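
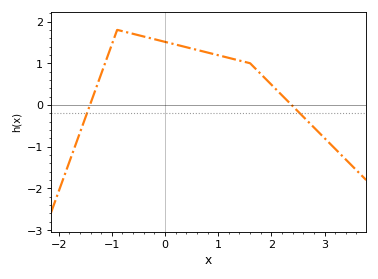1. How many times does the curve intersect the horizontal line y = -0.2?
2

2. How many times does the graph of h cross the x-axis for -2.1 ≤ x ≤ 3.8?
2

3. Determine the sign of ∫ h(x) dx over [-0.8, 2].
positive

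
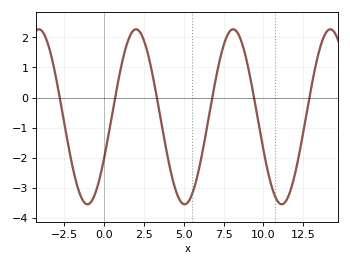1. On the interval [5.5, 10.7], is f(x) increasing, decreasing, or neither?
neither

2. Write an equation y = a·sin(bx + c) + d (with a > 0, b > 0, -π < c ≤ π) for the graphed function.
y = 2.91sin(1x - 0.49) - 0.64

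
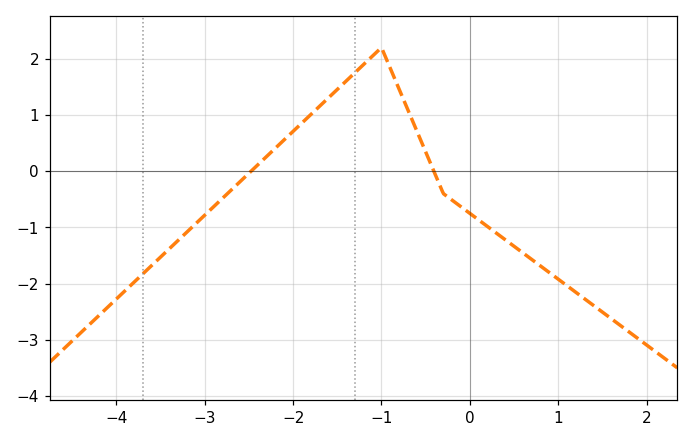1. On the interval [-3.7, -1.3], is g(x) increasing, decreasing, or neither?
increasing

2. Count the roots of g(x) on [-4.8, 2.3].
2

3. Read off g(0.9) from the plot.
-1.8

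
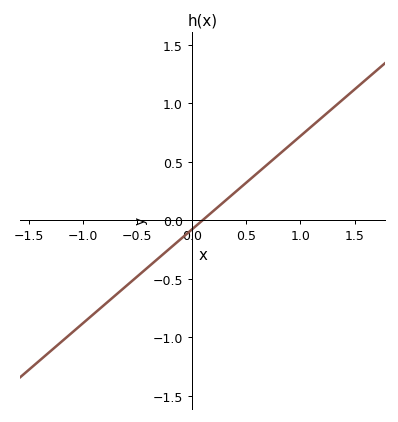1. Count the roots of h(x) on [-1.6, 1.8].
1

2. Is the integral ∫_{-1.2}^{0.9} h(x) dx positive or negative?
negative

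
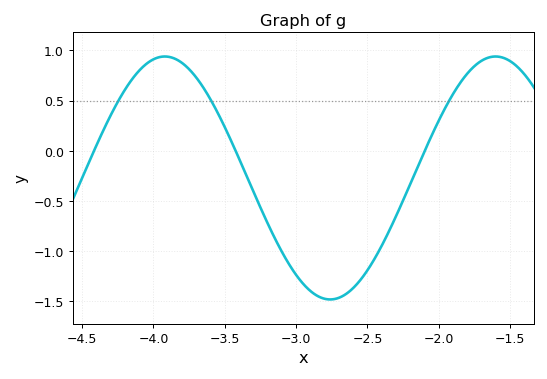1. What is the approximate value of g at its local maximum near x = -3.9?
0.94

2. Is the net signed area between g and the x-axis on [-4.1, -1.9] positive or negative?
negative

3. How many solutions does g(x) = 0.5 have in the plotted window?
3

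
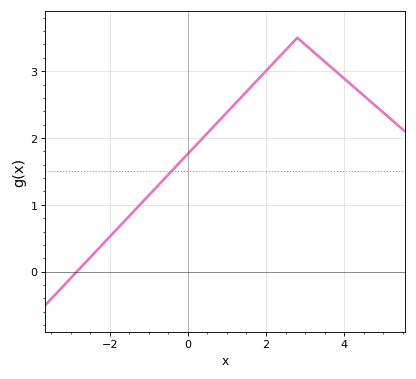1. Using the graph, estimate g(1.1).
2.45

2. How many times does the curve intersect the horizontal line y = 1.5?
1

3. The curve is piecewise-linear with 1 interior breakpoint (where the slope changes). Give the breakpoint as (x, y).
(2.8, 3.5)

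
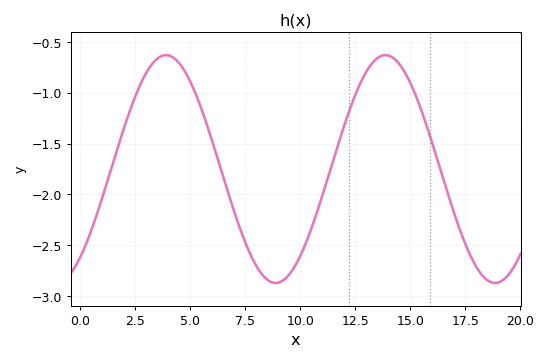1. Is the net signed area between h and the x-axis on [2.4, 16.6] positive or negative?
negative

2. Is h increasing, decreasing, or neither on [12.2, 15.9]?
neither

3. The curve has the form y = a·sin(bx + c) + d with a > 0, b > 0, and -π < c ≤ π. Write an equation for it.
y = 1.12sin(0.63x - 0.88) - 1.75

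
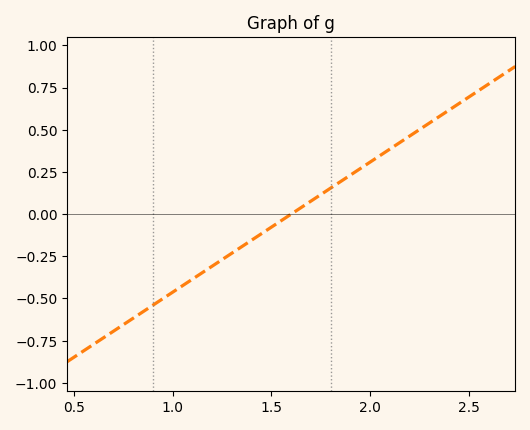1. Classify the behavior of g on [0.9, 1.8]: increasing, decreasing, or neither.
increasing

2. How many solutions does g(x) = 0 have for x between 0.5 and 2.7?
1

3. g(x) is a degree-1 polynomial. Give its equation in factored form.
y = 0.77(x - 1.6)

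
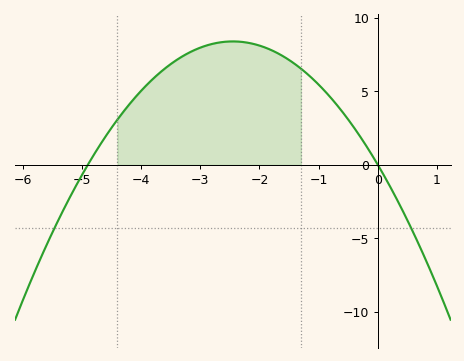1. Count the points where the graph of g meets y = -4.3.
2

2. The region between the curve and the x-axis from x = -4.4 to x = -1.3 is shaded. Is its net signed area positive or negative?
positive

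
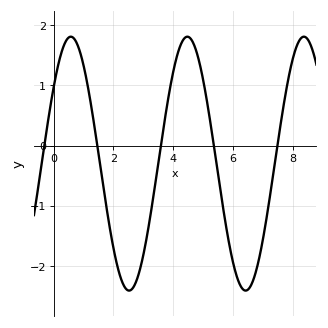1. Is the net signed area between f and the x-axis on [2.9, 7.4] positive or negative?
negative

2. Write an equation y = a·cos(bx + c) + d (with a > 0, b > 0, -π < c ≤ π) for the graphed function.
y = 2.11cos(1.61x - 0.922) - 0.3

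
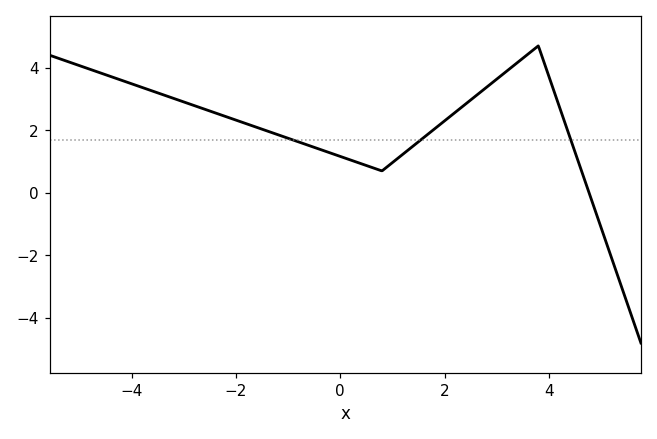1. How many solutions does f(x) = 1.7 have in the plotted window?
3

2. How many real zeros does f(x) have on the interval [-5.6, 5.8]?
1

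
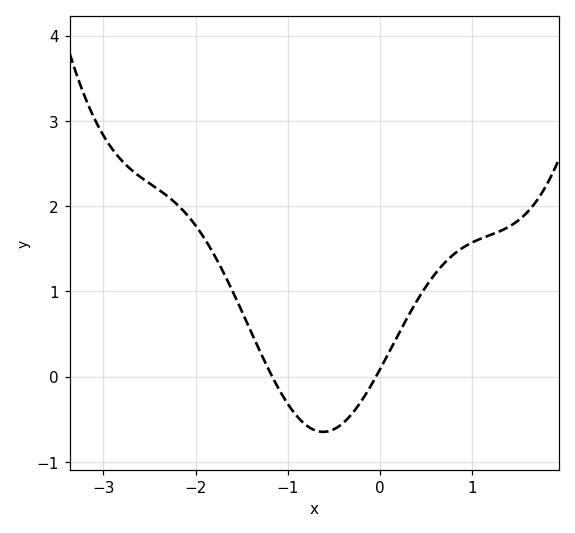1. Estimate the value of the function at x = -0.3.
-0.431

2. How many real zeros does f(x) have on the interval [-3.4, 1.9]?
2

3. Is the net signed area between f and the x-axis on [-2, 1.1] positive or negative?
positive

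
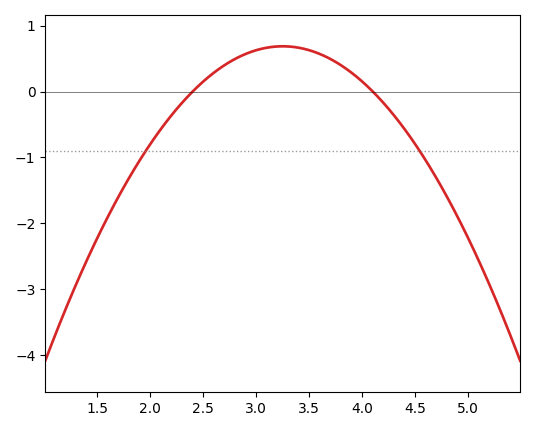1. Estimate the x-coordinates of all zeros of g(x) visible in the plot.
2.4, 4.1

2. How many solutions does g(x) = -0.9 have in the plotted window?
2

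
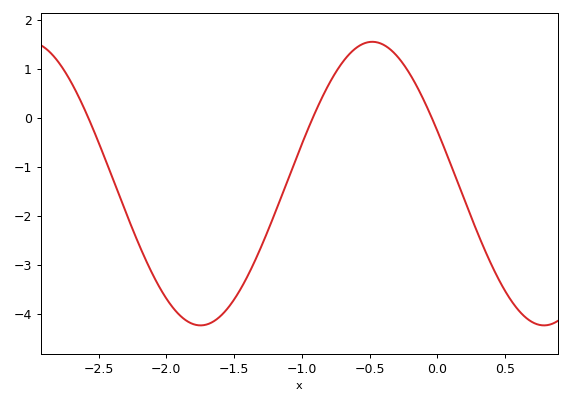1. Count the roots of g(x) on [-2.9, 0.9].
3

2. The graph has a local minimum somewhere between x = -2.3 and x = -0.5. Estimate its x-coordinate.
-1.75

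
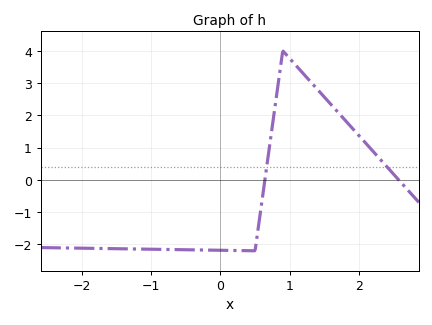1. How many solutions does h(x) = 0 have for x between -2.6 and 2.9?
2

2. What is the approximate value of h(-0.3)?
-2.17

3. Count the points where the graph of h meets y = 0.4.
2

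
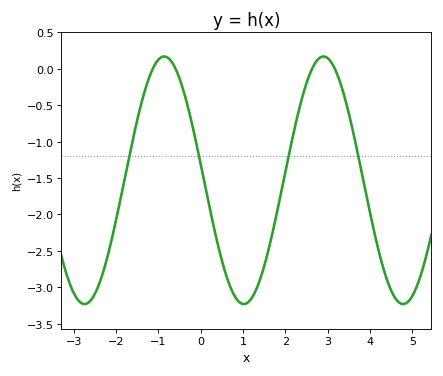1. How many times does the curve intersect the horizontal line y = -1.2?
4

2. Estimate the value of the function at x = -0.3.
-0.527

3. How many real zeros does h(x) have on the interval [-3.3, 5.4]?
4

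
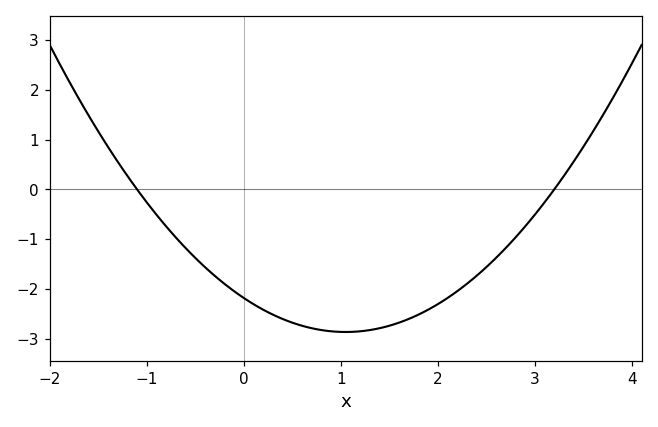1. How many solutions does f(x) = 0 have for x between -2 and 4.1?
2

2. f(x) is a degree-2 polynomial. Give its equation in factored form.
y = 0.62(x + 1.1)(x - 3.2)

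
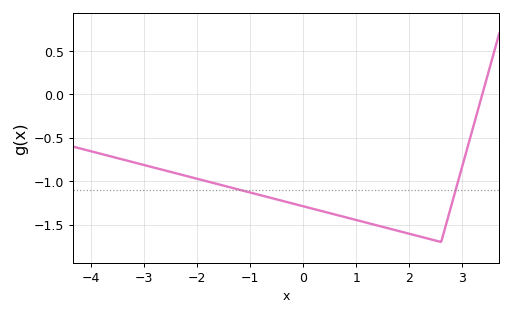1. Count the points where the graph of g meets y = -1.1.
2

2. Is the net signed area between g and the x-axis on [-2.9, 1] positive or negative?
negative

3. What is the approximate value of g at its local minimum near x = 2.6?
-1.7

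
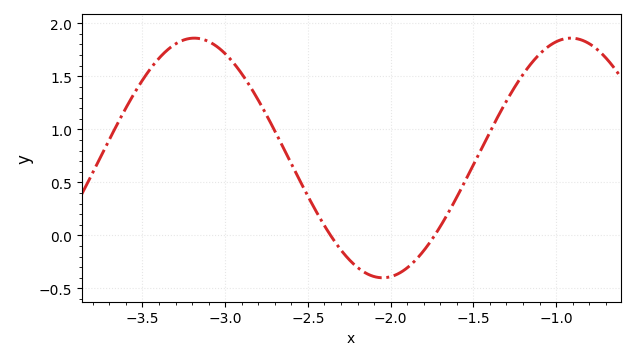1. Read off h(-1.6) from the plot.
0.361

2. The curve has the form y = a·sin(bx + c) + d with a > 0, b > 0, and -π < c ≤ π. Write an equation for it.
y = 1.13sin(2.76x - 2.2) + 0.73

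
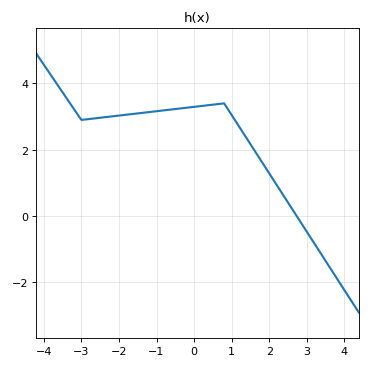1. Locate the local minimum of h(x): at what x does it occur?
-3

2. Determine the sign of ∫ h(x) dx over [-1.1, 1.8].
positive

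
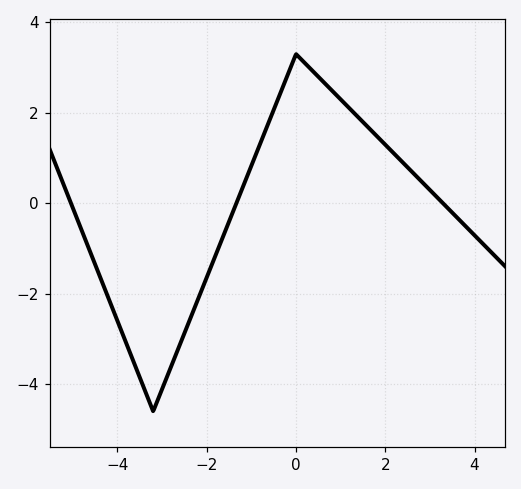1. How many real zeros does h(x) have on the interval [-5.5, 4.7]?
3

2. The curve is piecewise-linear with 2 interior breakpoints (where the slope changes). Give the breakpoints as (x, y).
(-3.2, -4.6); (0, 3.3)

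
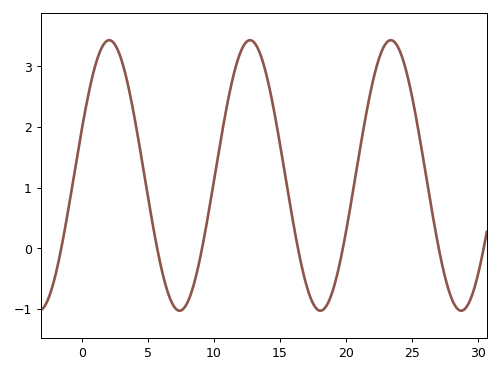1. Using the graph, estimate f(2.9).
3.2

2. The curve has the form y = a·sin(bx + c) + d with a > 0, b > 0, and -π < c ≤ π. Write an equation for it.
y = 2.23sin(0.59x + 0.34) + 1.2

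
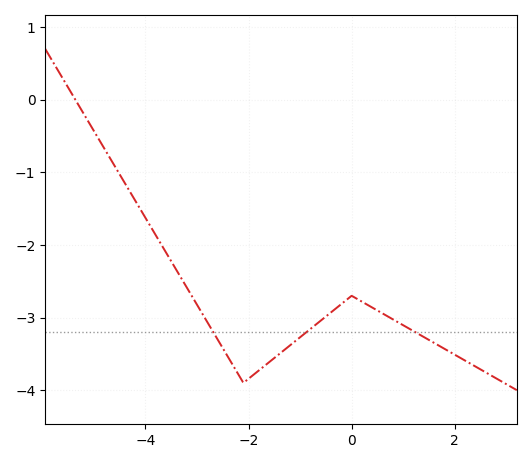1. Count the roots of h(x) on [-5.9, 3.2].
1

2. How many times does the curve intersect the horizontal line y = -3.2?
3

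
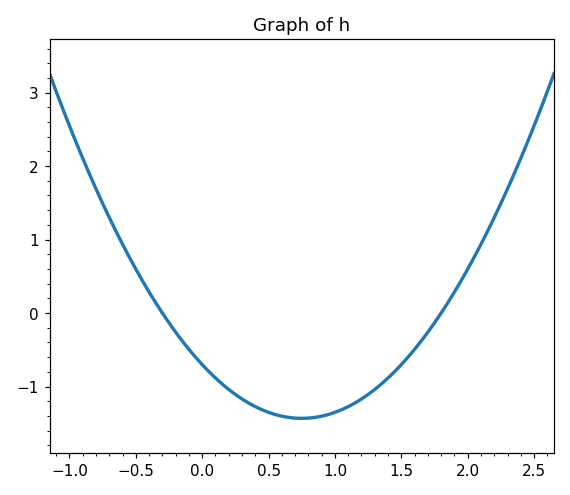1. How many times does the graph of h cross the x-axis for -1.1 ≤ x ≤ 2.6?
2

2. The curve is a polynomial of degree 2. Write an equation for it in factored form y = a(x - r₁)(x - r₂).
y = 1.3(x + 0.3)(x - 1.8)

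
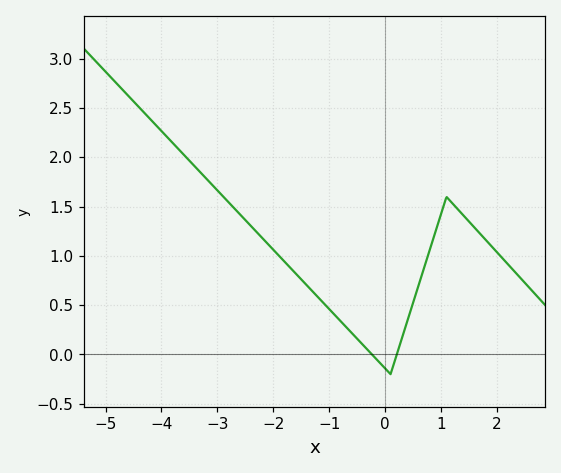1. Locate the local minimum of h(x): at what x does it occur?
0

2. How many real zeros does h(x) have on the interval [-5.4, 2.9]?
2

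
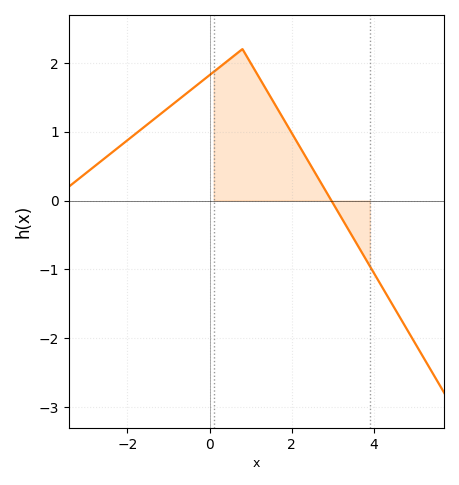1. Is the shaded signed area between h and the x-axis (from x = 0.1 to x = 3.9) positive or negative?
positive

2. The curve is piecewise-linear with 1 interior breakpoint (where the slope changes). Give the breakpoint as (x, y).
(0.8, 2.2)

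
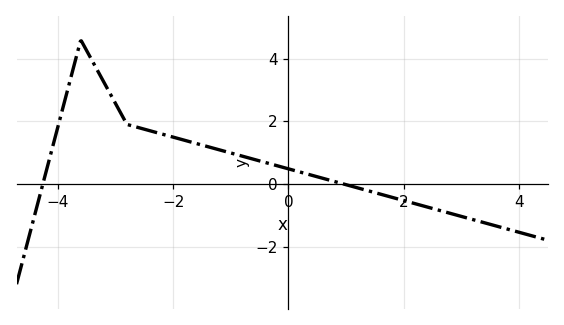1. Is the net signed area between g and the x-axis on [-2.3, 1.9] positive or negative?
positive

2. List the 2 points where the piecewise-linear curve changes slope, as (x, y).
(-3.6, 4.6); (-2.8, 1.9)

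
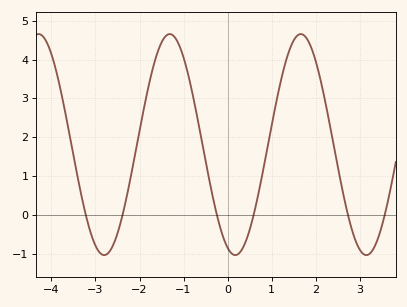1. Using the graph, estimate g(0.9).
1.7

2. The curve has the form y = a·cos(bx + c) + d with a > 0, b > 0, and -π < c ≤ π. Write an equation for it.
y = 2.85cos(2.1x + 2.8) + 1.81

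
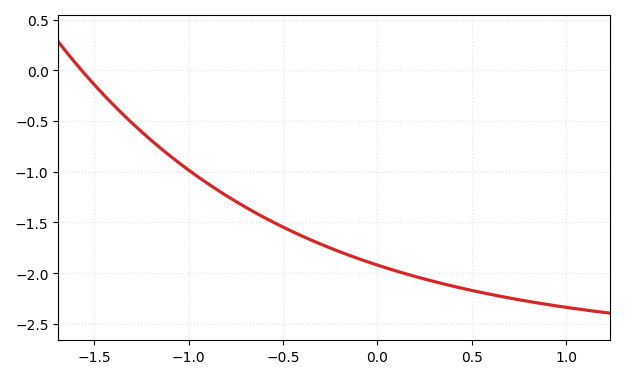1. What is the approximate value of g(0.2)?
-2.03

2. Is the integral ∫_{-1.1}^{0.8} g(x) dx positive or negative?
negative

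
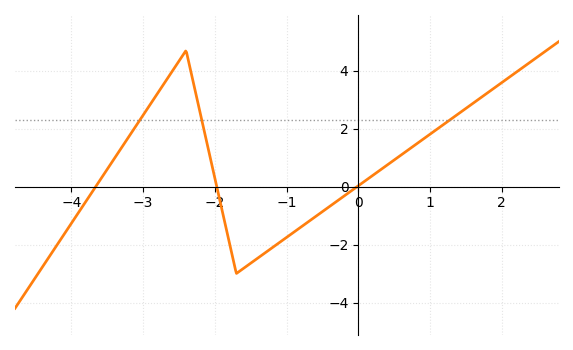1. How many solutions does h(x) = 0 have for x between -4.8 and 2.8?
3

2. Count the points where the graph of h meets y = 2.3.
3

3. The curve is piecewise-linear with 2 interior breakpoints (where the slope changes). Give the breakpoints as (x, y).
(-2.4, 4.7); (-1.7, -3)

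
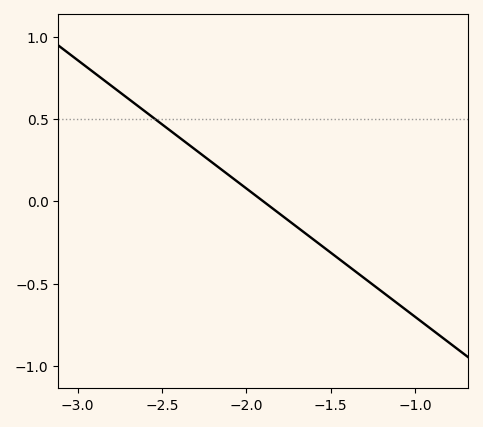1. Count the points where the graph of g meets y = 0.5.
1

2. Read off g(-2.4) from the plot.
0.39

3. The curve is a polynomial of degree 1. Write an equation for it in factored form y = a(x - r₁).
y = -0.78(x + 1.9)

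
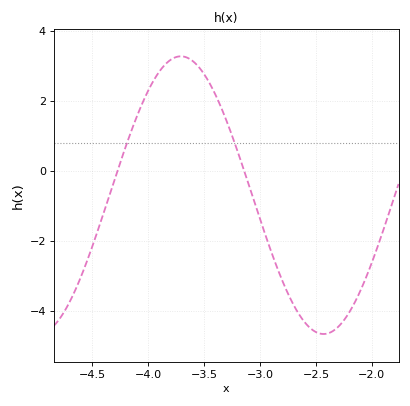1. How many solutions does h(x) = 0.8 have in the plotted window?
2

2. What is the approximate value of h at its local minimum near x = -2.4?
-4.6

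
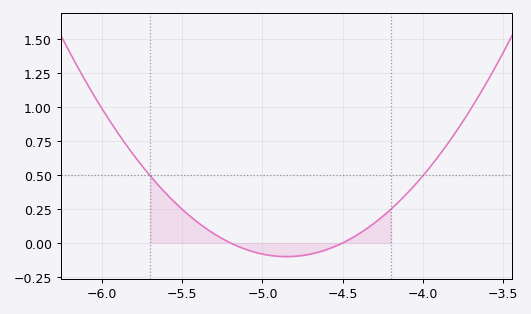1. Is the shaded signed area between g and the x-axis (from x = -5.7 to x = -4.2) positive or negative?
positive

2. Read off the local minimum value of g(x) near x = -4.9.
-0.1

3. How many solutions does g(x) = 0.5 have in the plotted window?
2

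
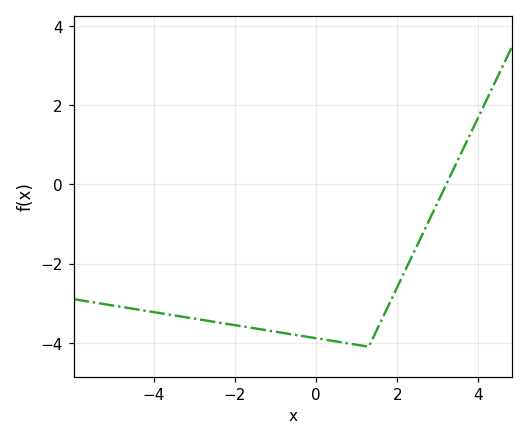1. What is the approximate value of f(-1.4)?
-3.65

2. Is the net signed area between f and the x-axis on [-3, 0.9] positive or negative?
negative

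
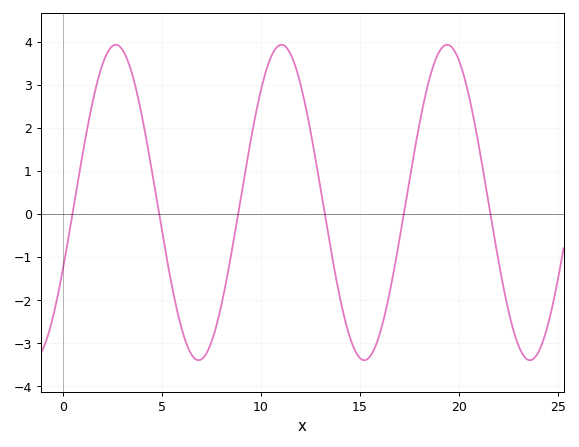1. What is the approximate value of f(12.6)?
1.7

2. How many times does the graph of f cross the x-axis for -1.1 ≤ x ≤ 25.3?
6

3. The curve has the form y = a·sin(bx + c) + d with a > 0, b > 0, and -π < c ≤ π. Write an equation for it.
y = 3.66sin(0.75x - 0.42) + 0.27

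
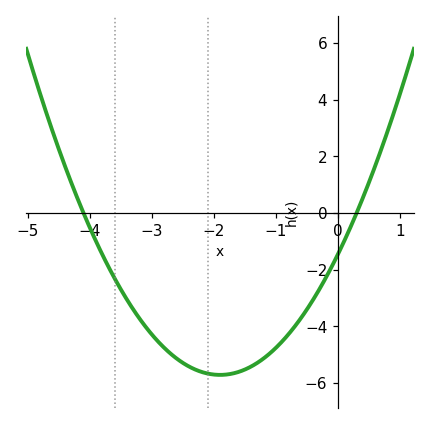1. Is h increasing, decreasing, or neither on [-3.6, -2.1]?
decreasing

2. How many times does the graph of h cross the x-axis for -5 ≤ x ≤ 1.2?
2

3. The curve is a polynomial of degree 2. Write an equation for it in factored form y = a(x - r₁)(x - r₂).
y = 1.18(x + 4.1)(x - 0.3)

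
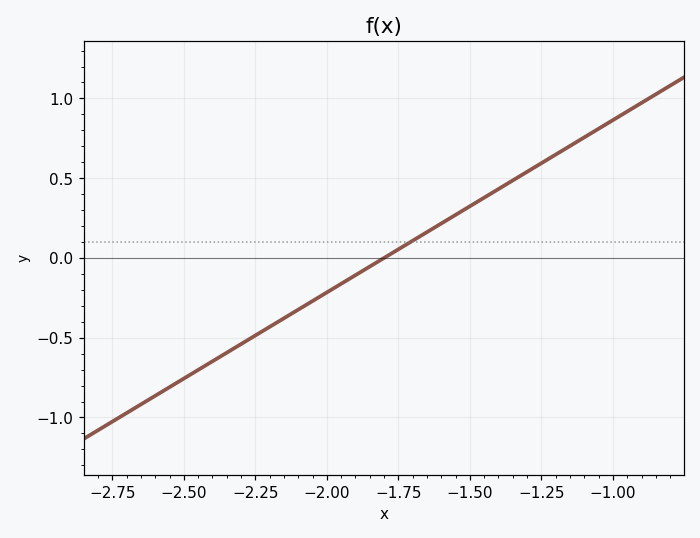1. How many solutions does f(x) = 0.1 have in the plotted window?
1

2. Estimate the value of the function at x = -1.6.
0.2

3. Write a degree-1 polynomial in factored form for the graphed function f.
y = 1.08(x + 1.8)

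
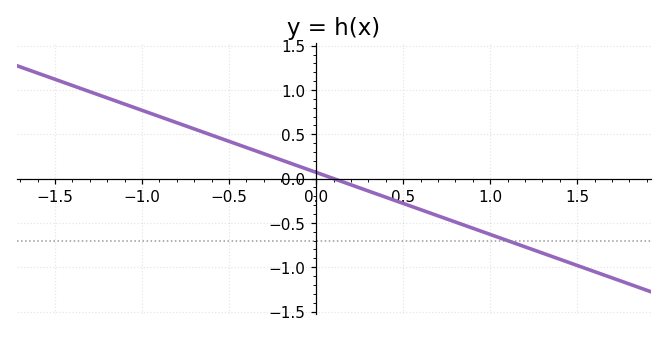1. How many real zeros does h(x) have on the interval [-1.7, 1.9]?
1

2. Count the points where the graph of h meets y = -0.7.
1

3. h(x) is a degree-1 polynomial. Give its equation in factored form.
y = -0.7(x - 0.1)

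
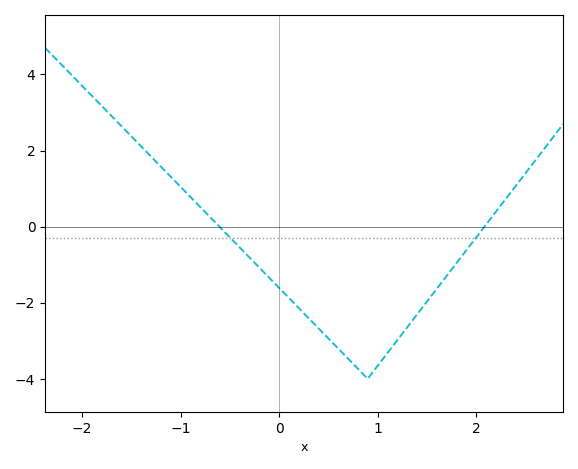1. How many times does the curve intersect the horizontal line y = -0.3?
2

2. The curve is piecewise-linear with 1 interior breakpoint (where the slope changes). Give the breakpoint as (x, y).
(0.9, -4)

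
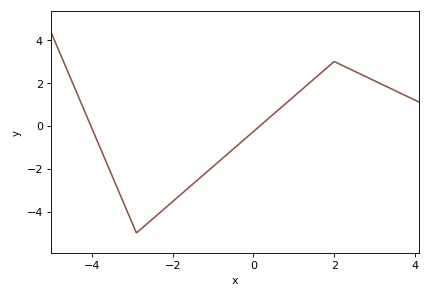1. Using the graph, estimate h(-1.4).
-2.6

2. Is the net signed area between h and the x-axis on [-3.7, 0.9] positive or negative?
negative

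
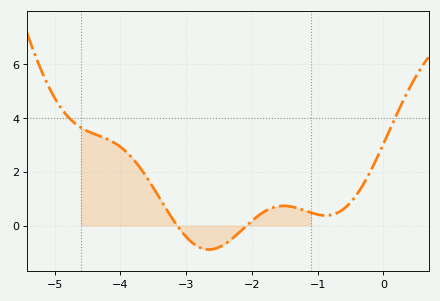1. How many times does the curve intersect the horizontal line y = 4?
2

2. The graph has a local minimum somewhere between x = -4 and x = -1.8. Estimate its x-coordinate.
-2.65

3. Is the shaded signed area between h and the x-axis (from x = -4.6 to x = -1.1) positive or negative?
positive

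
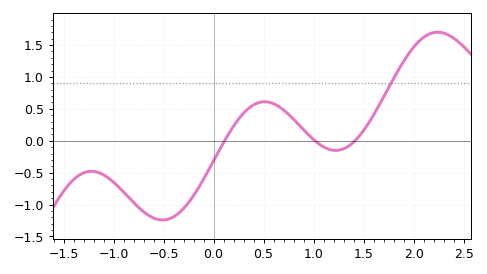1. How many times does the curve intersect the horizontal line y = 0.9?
1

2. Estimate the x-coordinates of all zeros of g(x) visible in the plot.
0.1, 1, 1.4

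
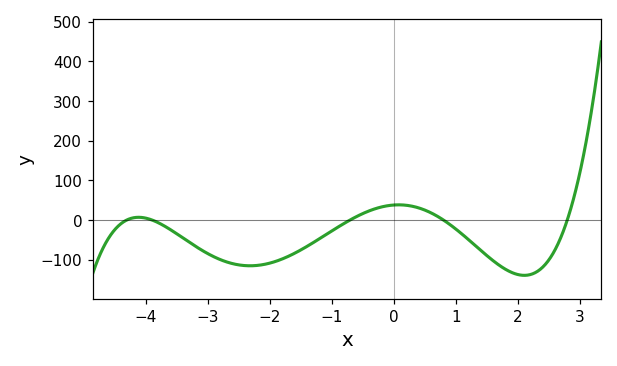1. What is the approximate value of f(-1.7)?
-92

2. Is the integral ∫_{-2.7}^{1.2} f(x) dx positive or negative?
negative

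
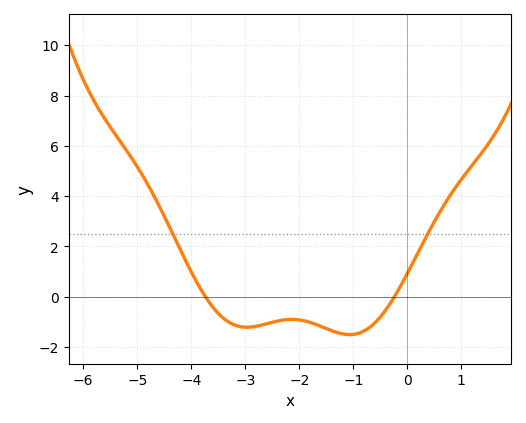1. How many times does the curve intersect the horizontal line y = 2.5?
2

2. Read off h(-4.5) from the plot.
3.2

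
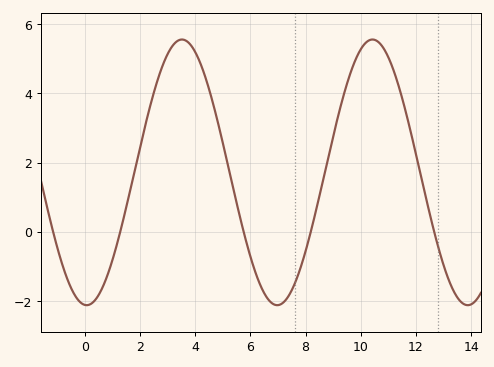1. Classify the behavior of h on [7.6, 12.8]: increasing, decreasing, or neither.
neither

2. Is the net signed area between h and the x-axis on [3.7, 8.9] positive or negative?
positive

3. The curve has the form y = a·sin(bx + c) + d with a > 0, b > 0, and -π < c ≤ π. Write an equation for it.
y = 3.84sin(0.91x - 1.6) + 1.72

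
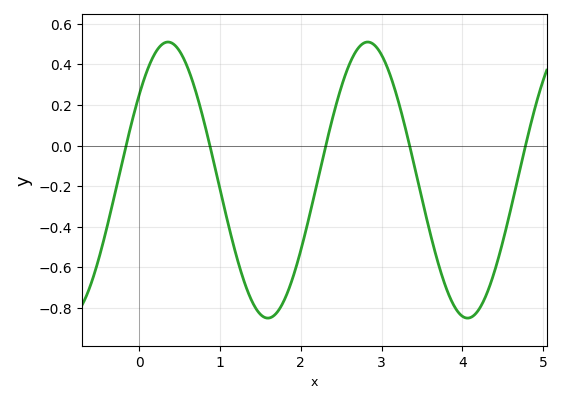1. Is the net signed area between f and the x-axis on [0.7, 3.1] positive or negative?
negative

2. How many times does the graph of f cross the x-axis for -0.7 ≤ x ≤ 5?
5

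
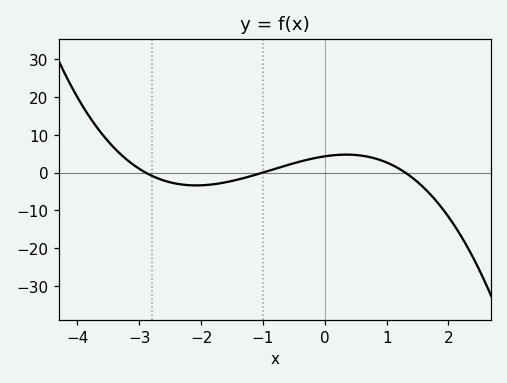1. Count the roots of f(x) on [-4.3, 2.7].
3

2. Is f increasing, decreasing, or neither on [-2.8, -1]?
neither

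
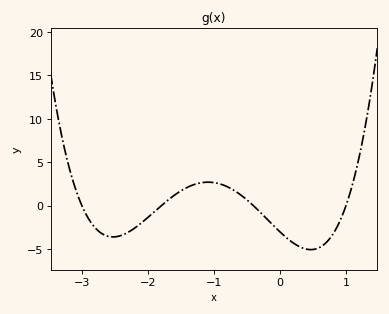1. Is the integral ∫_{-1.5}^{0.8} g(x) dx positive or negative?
negative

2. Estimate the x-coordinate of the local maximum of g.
-1.1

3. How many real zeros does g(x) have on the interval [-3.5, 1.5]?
4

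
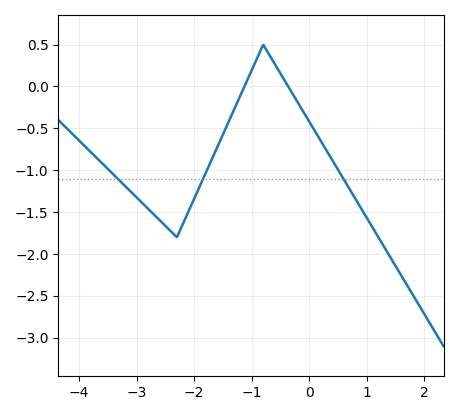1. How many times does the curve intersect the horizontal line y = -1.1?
3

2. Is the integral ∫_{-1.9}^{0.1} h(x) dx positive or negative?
negative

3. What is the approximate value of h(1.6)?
-2.25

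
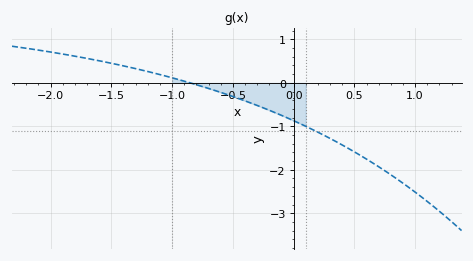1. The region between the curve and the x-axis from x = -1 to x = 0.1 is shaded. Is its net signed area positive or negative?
negative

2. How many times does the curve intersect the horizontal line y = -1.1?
1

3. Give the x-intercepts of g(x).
-0.85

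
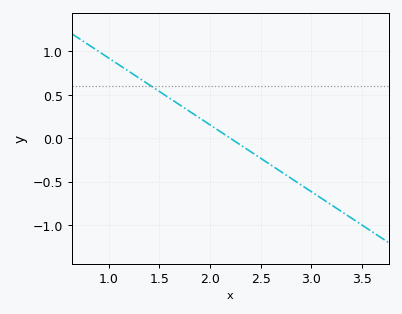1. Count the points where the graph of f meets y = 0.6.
1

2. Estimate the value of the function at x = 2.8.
-0.45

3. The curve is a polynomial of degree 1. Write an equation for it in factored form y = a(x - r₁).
y = -0.77(x - 2.2)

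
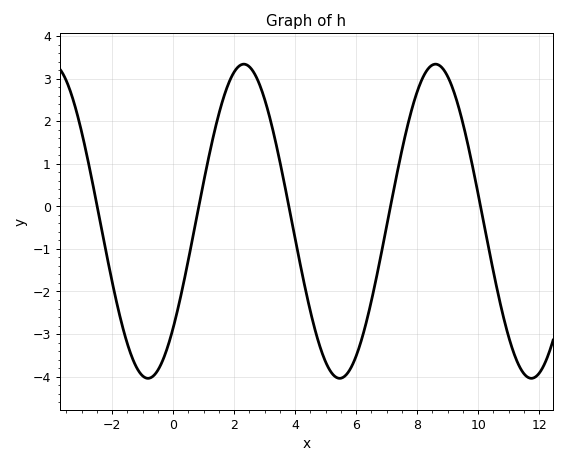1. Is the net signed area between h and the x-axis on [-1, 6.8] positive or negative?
negative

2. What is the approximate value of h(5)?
-3.65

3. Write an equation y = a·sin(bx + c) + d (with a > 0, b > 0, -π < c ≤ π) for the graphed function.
y = 3.69sin(1x - 0.75) - 0.35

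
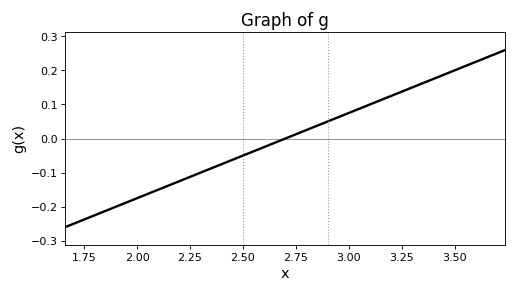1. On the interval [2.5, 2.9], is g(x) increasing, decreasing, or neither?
increasing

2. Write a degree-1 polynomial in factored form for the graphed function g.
y = 0.25(x - 2.7)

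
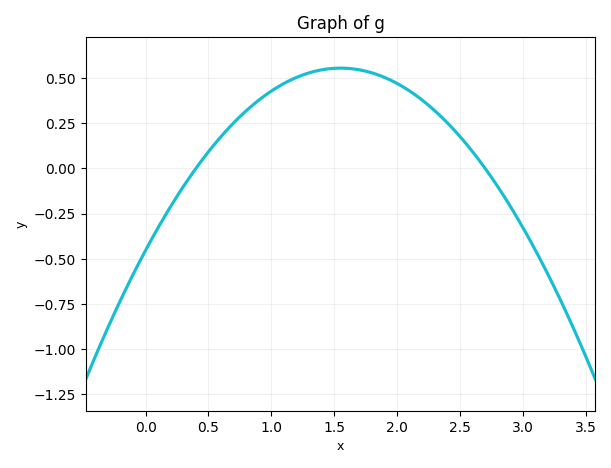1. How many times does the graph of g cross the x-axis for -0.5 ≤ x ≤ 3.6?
2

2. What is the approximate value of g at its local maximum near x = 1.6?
0.56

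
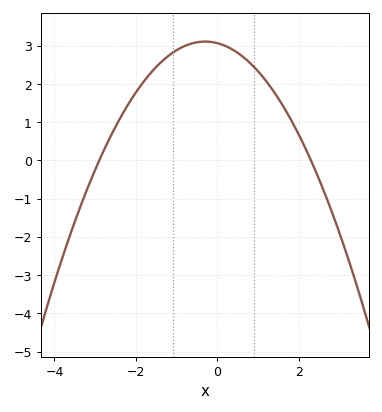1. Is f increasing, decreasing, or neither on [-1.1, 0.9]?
neither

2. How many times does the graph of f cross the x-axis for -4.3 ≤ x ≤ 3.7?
2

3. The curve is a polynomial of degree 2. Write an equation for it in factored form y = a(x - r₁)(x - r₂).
y = -0.46(x + 2.9)(x - 2.3)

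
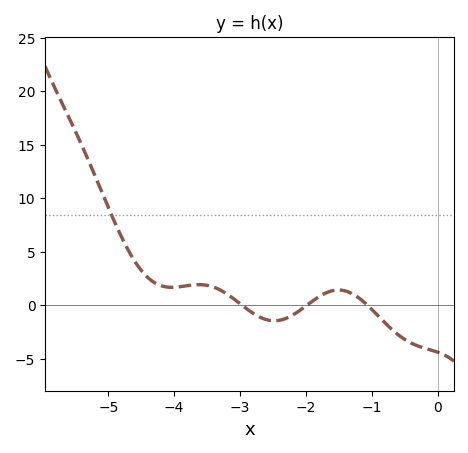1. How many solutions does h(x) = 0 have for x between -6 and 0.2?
3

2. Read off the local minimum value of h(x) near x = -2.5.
-1.45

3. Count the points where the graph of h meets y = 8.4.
1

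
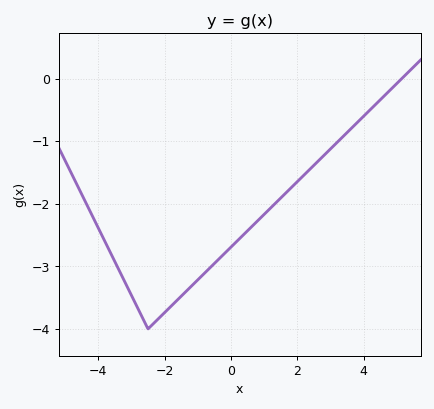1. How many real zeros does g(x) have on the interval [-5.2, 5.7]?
1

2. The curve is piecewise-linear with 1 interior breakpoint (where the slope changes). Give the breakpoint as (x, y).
(-2.5, -4)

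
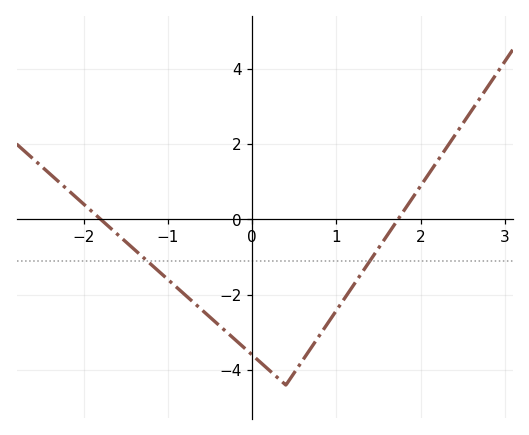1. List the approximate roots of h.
-1.8, 1.73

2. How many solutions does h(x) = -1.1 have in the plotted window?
2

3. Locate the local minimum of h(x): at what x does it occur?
0.401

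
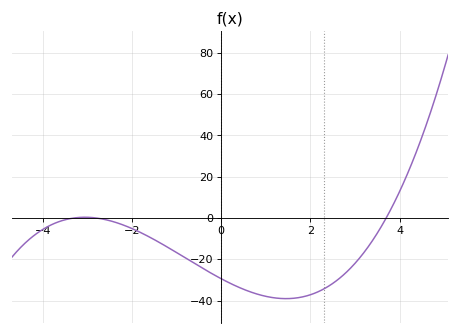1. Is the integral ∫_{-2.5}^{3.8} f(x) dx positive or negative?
negative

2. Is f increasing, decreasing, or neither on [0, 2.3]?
neither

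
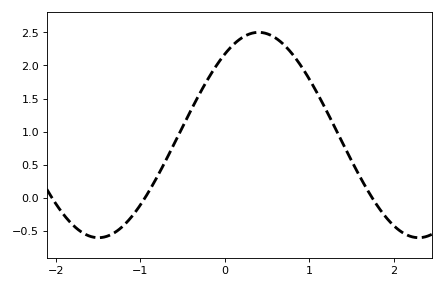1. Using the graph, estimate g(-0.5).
1.07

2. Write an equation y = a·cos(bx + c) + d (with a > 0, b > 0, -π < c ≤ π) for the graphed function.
y = 1.55cos(1.66x - 0.662) + 0.95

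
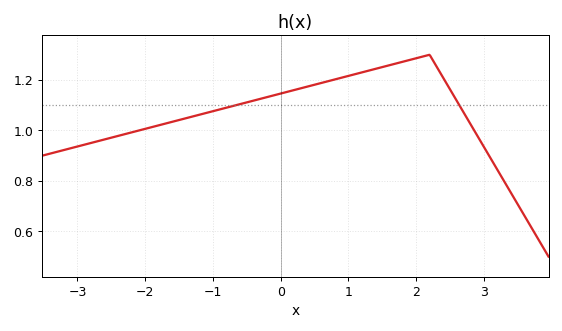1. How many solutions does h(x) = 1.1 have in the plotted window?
2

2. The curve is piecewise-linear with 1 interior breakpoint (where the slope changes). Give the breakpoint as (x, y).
(2.2, 1.3)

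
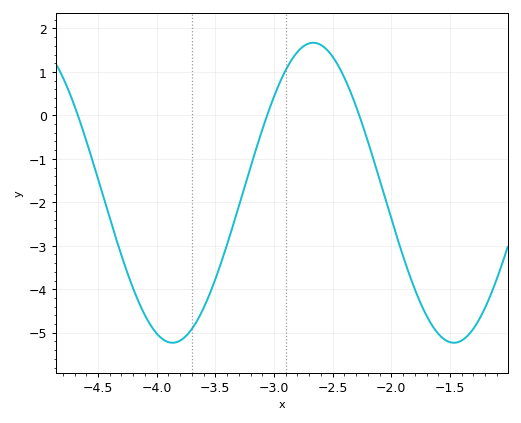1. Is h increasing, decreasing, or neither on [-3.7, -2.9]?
increasing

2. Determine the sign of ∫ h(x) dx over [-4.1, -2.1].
negative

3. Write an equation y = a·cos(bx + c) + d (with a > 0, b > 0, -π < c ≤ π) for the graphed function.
y = 3.45cos(2.62x + 0.702) - 1.78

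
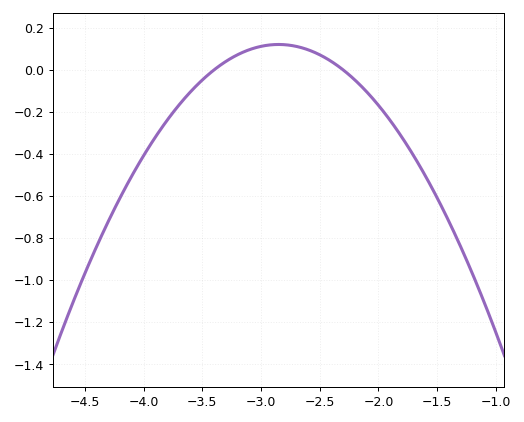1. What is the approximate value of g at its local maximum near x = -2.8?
0.121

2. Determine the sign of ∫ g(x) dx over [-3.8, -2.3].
positive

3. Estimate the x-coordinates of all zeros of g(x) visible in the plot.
-3.4, -2.3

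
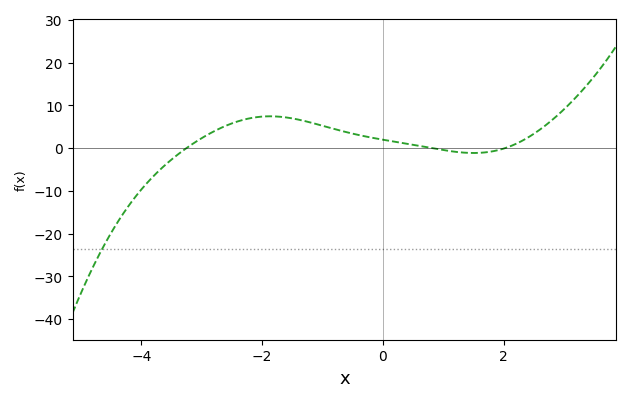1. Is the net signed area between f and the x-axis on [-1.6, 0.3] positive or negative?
positive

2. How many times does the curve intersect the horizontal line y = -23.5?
1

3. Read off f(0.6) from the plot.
1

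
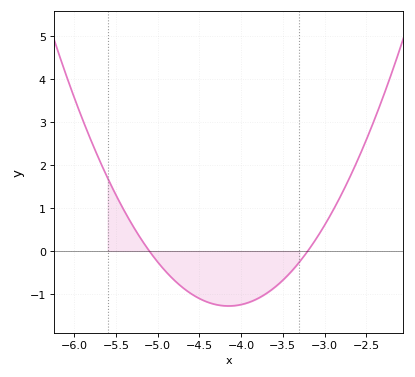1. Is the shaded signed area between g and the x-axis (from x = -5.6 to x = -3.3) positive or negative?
negative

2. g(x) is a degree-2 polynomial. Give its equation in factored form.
y = 1.42(x + 5.1)(x + 3.2)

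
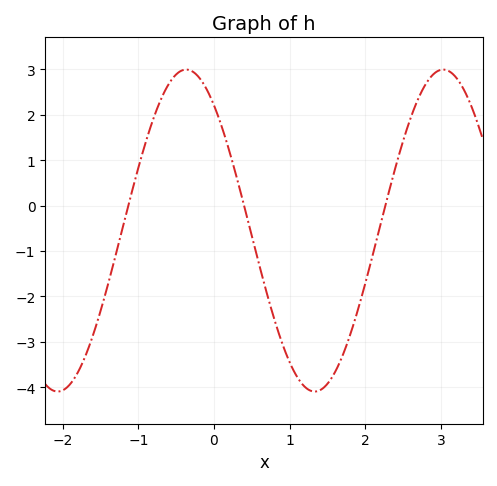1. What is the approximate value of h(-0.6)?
2.7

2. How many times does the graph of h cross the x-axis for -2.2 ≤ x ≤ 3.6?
3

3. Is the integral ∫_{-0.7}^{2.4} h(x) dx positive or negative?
negative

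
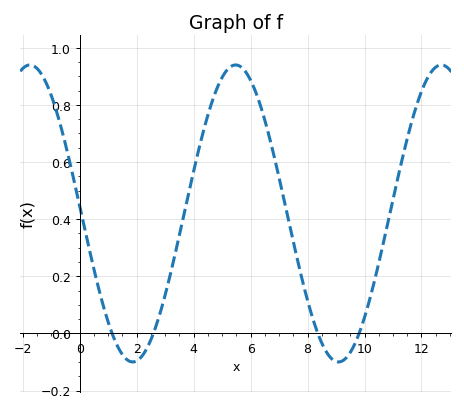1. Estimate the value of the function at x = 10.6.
0.28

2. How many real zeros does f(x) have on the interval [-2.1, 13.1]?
4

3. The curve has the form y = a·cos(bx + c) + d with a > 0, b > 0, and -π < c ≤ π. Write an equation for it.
y = 0.52cos(0.87x + 1.5) + 0.42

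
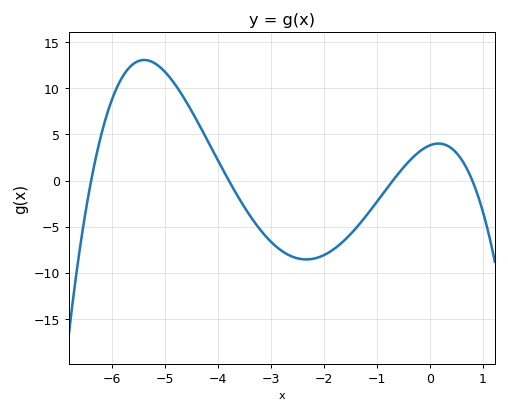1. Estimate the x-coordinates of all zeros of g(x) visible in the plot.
-6.4, -3.8, -0.6, 0.8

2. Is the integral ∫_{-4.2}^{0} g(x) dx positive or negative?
negative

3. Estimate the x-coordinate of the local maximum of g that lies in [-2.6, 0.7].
0.2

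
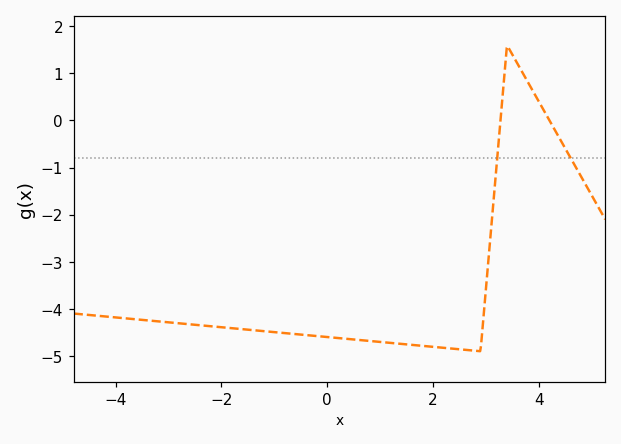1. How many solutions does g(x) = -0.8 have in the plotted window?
2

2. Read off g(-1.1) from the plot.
-4.5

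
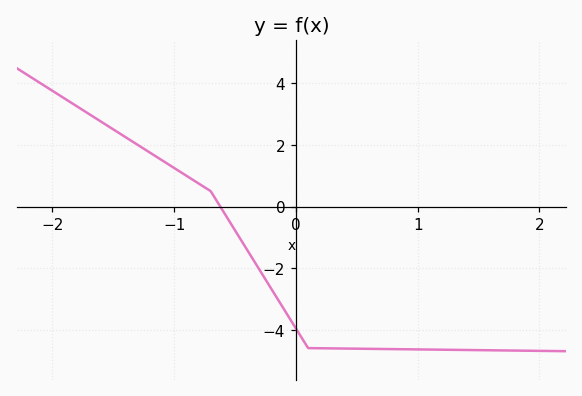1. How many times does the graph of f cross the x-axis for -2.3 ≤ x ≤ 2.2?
1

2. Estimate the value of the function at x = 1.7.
-4.6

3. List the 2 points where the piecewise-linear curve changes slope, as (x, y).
(-0.7, 0.5); (0.1, -4.6)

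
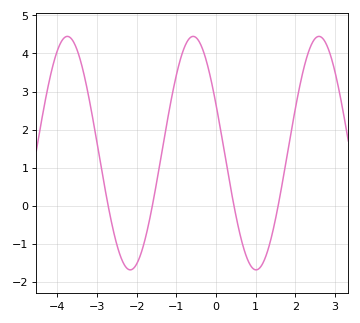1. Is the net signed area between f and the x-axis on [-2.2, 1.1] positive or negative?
positive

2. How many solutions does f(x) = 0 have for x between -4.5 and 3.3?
4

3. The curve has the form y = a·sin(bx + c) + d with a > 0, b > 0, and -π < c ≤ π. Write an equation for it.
y = 3.07sin(2x + 2.7) + 1.38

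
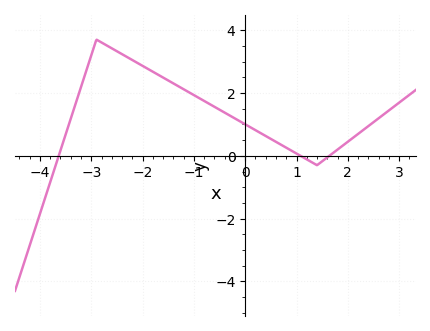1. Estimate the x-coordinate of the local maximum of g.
-2.9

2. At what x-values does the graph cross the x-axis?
-3.63, 1.08, 1.64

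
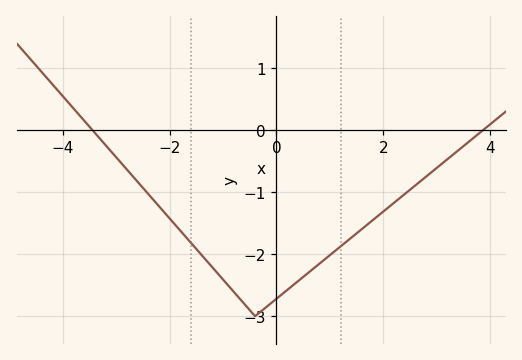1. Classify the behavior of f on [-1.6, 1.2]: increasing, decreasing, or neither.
neither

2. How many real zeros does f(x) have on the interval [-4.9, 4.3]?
2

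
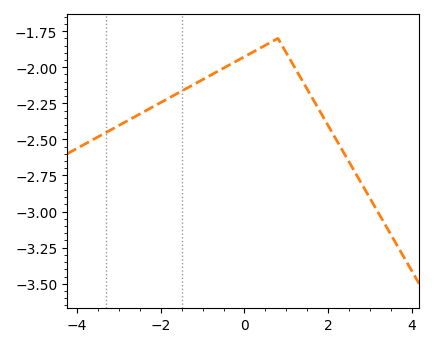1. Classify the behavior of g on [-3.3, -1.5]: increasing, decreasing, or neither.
increasing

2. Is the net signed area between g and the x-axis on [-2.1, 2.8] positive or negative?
negative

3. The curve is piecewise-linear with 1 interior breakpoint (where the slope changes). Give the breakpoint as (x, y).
(0.8, -1.8)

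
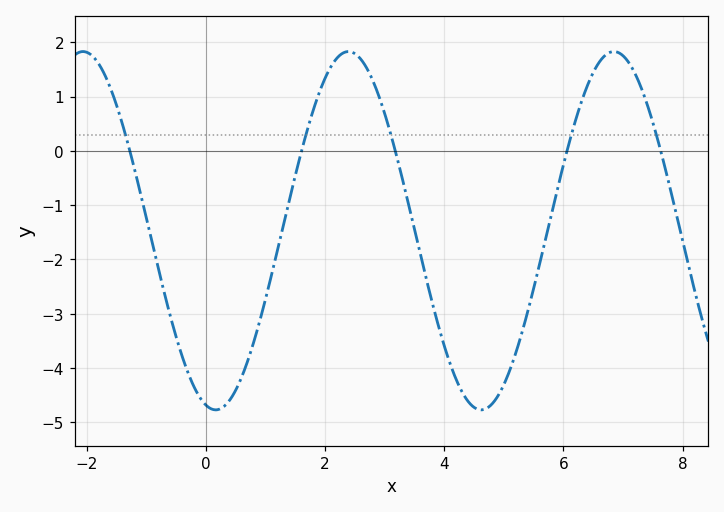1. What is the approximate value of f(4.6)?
-4.8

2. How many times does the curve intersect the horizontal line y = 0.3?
5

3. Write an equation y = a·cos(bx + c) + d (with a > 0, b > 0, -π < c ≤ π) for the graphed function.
y = 3.3cos(1.4x + 2.9) - 1.47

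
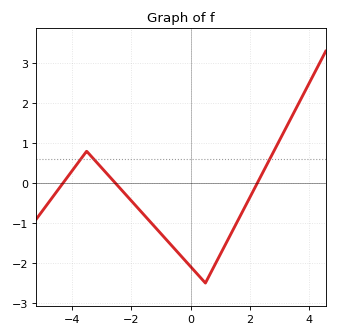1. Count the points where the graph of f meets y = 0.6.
3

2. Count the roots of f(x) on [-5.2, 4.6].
3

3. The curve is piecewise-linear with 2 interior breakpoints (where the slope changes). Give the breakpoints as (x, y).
(-3.5, 0.8); (0.5, -2.5)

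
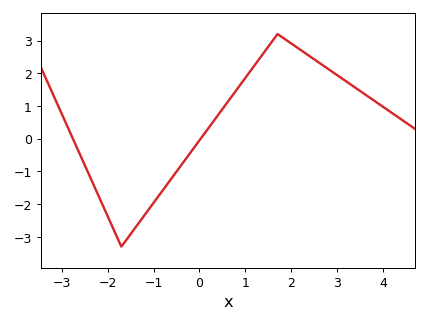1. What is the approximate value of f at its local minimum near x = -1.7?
-3.3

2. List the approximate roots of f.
-2.8, 0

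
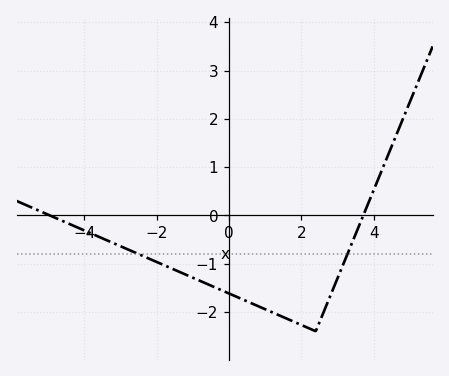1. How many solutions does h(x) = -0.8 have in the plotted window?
2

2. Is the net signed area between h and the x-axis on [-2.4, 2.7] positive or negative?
negative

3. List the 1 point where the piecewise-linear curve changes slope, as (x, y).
(2.4, -2.4)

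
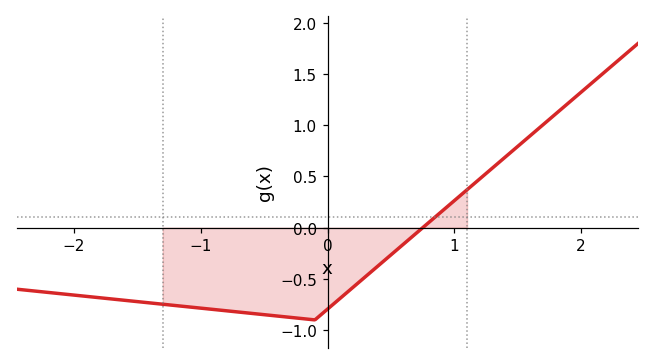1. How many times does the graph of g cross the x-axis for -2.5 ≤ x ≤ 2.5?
1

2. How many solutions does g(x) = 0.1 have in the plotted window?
1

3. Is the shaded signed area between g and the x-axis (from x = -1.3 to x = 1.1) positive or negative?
negative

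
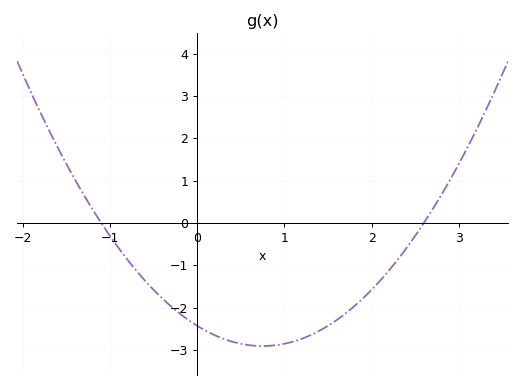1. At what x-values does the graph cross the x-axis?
-1.1, 2.6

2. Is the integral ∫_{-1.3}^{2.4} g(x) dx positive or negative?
negative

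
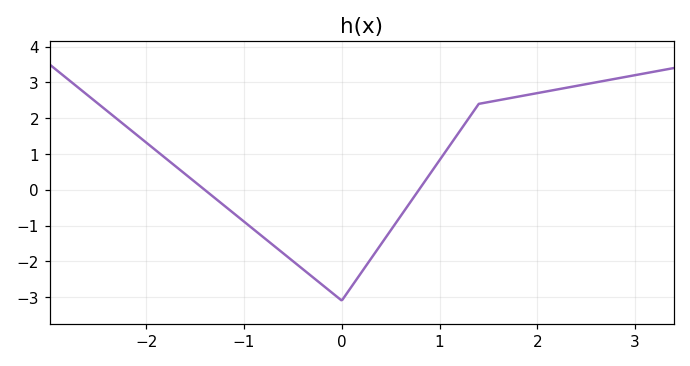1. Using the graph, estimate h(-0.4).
-2.22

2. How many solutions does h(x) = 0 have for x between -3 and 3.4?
2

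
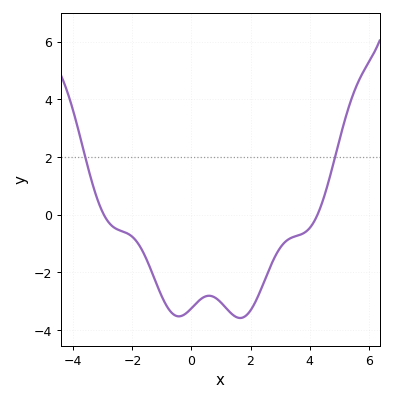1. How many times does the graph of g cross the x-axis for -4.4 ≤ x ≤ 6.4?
2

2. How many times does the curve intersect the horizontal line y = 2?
2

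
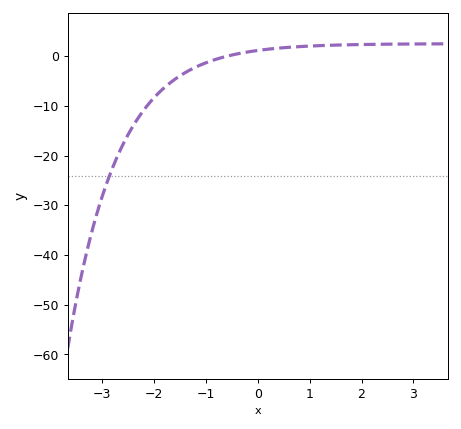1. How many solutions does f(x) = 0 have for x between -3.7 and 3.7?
1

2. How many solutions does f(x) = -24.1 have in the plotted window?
1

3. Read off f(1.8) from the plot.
2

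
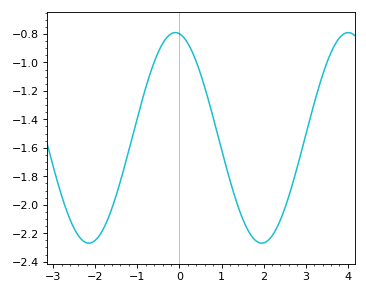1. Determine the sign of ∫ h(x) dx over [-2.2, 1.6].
negative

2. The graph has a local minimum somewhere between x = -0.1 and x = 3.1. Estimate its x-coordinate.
2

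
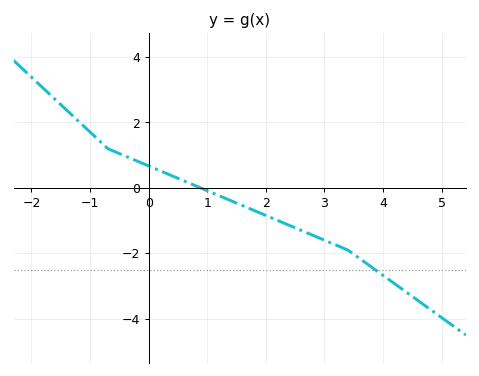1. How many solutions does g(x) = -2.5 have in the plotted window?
1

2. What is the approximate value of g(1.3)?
-0.312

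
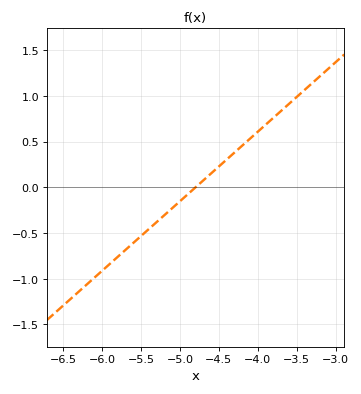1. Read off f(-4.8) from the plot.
0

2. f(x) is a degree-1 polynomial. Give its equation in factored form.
y = 0.76(x + 4.8)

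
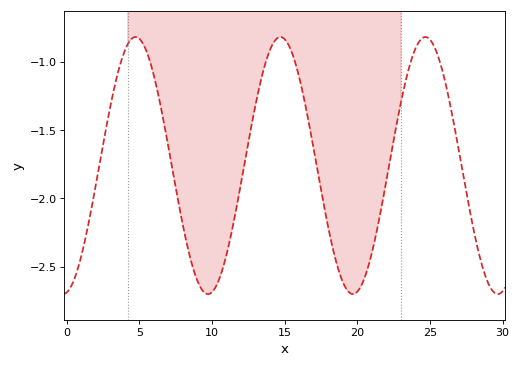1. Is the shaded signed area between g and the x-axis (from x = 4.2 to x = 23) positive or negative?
negative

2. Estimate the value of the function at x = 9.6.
-2.7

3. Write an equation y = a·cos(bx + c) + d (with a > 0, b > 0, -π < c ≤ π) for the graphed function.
y = 0.94cos(0.63x - 2.98) - 1.76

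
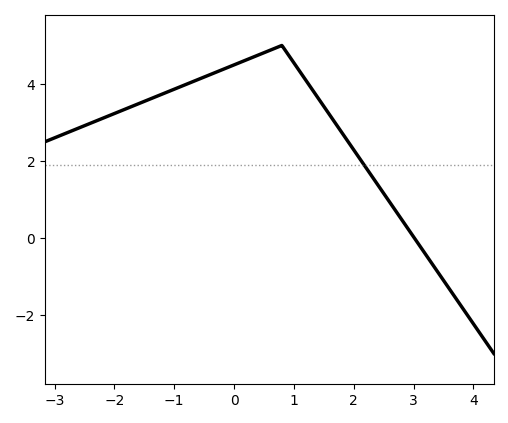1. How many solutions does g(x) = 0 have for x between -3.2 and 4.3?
1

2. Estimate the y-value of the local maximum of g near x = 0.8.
5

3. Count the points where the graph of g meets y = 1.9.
1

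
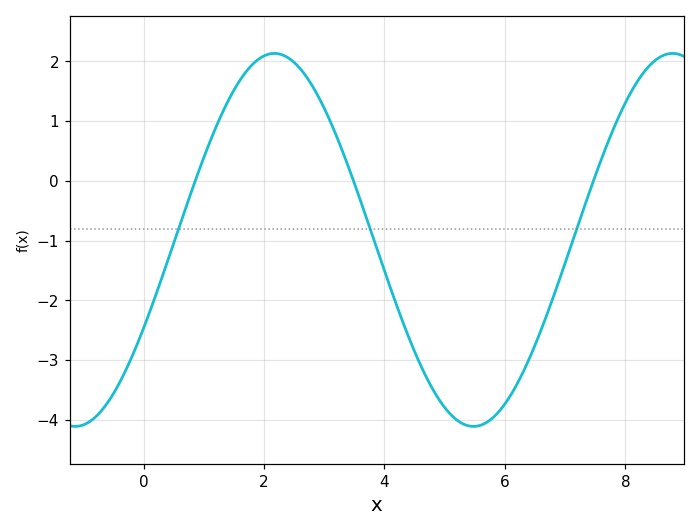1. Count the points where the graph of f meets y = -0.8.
3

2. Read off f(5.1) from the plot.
-3.9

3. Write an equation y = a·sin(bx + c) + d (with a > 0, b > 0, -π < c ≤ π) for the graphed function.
y = 3.12sin(0.95x - 0.49) - 0.99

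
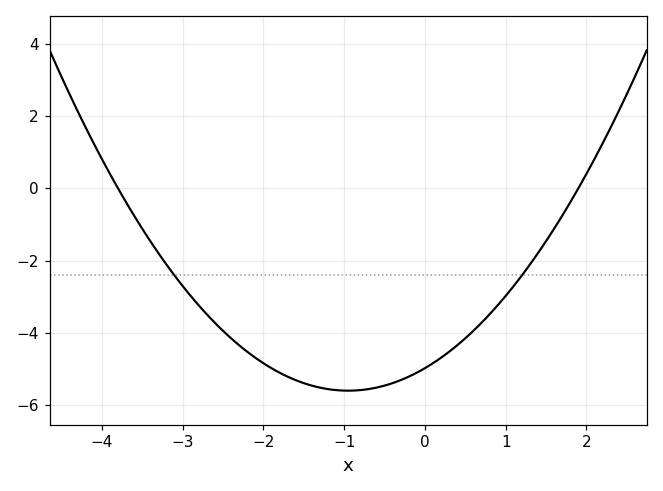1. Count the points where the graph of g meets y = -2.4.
2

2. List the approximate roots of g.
-3.8, 1.9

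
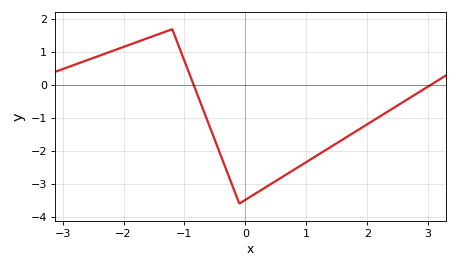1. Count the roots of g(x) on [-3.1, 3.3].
2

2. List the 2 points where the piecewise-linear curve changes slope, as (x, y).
(-1.2, 1.7); (-0.1, -3.6)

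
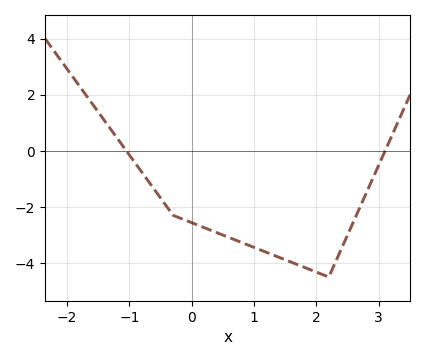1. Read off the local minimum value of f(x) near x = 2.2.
-4.4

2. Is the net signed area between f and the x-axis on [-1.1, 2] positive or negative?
negative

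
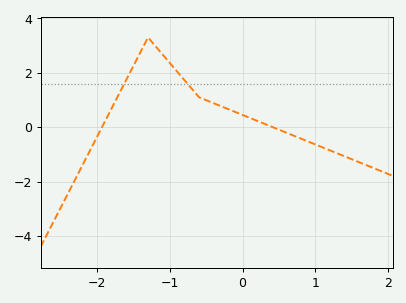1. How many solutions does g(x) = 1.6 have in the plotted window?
2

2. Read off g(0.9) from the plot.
-0.527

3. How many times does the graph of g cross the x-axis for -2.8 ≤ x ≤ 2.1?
2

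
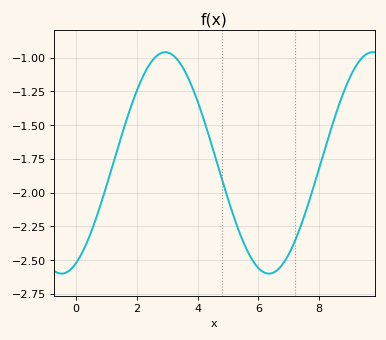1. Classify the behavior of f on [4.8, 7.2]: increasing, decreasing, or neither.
neither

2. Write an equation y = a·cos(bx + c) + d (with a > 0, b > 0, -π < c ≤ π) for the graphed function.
y = 0.82cos(0.92x - 2.7) - 1.78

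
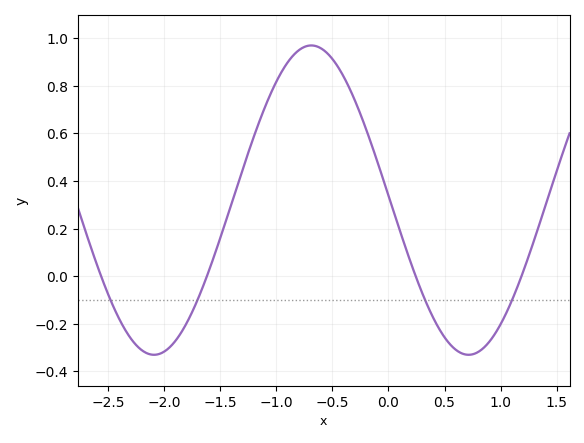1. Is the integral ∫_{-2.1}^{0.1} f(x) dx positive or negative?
positive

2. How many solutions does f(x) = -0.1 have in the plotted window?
4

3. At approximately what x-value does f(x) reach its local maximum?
-0.7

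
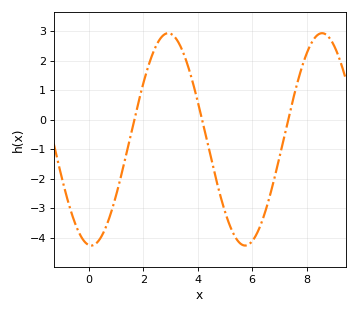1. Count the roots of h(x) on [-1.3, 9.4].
3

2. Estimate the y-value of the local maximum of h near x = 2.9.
2.93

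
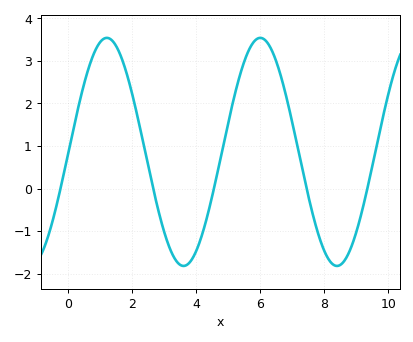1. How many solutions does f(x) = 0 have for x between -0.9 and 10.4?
5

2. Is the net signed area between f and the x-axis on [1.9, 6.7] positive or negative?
positive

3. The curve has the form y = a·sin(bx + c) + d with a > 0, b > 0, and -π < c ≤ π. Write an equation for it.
y = 2.68sin(1.3x + 0) + 0.86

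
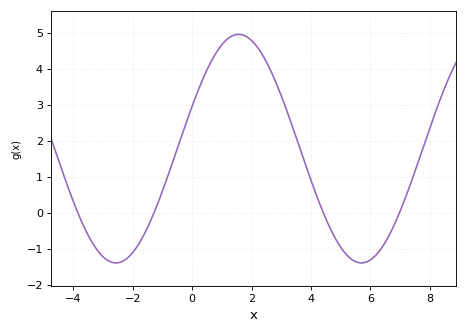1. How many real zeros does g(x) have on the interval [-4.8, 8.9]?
4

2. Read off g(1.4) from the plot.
4.9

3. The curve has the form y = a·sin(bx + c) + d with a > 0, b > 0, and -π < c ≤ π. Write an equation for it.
y = 3.17sin(0.76x + 0.38) + 1.78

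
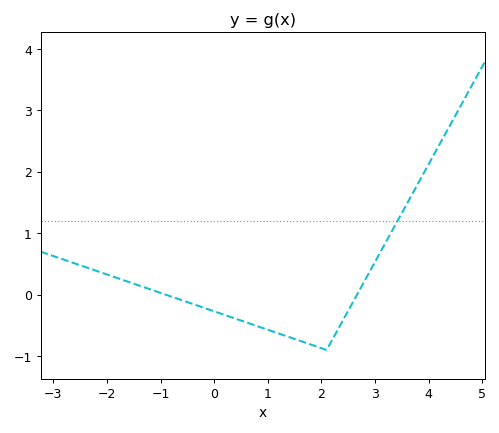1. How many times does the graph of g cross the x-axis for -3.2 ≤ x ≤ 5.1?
2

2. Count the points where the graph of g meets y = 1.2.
1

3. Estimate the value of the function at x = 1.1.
-0.6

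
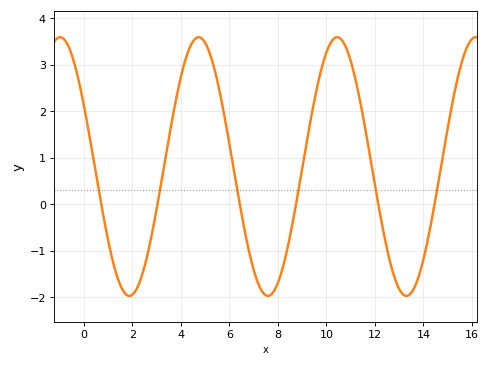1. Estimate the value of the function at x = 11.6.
1.62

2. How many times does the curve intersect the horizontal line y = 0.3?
6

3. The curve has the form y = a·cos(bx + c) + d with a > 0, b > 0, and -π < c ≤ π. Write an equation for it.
y = 2.78cos(1.1x + 1.08) + 0.81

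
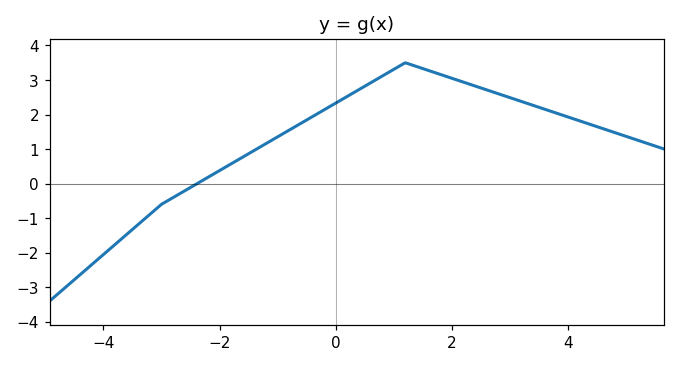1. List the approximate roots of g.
-2.39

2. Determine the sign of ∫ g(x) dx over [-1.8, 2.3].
positive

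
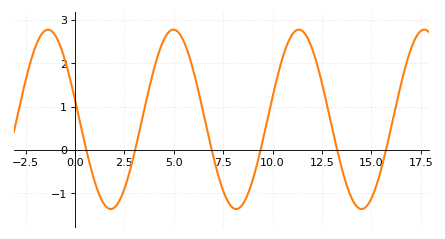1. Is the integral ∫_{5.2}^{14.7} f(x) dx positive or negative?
positive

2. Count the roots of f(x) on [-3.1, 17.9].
6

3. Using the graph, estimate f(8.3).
-1.3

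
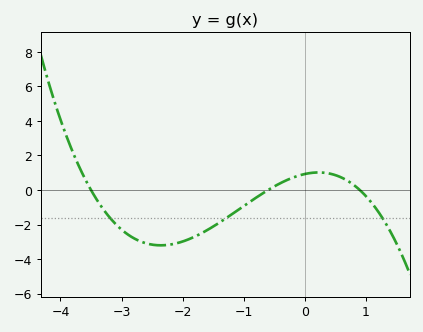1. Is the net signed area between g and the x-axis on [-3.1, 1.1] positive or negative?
negative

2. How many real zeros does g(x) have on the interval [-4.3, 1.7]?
3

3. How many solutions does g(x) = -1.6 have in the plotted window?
3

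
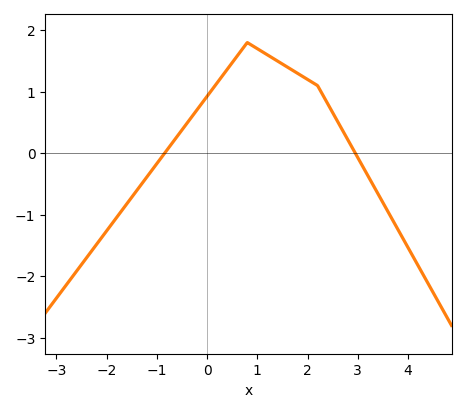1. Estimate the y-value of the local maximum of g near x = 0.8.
1.8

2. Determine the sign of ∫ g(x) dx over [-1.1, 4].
positive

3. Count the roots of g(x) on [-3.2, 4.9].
2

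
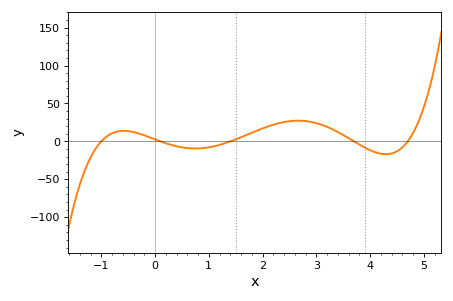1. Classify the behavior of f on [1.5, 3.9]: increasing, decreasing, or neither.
neither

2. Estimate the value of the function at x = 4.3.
-15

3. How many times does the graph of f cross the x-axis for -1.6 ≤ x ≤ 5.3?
5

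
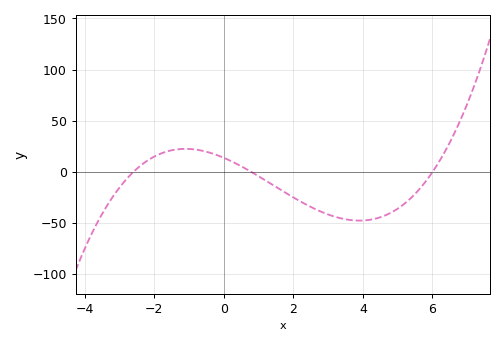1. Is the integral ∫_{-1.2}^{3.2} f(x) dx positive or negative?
negative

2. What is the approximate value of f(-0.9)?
20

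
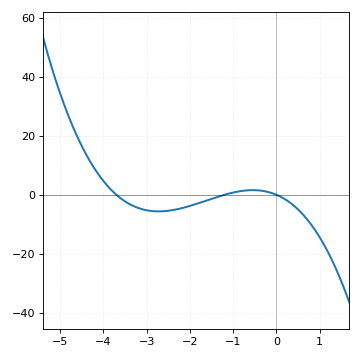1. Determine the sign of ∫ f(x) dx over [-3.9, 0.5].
negative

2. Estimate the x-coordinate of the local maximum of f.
-0.5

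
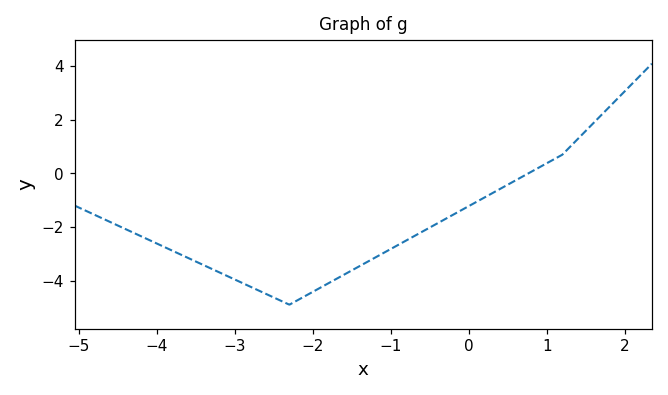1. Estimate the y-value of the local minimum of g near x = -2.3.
-4.9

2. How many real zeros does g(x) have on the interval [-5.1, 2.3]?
1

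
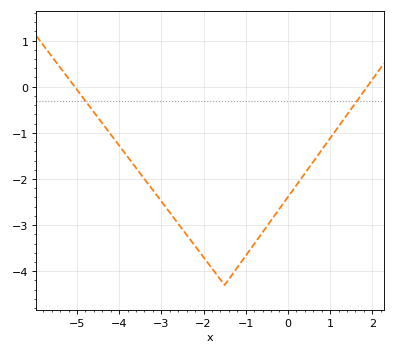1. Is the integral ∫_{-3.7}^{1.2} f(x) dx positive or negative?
negative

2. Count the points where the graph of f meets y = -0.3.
2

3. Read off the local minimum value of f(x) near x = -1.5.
-4.3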